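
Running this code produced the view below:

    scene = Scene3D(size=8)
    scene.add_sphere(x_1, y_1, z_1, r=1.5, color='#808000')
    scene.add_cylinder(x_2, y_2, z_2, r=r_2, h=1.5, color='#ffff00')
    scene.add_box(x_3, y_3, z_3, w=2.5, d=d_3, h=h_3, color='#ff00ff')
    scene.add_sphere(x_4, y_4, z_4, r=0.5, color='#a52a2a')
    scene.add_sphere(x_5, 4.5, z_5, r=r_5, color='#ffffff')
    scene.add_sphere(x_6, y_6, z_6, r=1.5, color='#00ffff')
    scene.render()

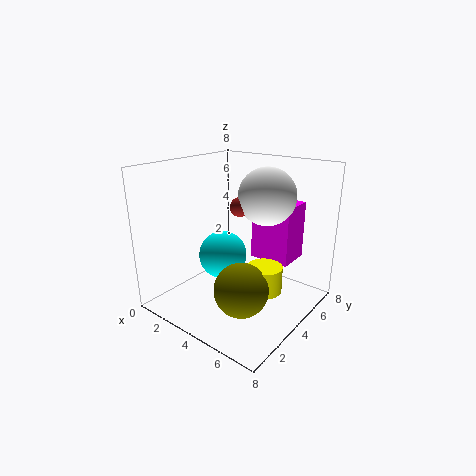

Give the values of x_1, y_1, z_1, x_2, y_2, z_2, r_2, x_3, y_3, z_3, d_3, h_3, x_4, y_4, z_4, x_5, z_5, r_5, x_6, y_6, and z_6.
x_1 = 5
y_1 = 3
z_1 = 1.5
x_2 = 5.5
y_2 = 4.5
z_2 = 1
r_2 = 1
x_3 = 3.5
y_3 = 6
z_3 = 2
d_3 = 2
h_3 = 3.5
x_4 = 4.5
y_4 = 3.5
z_4 = 6
x_5 = 5.5
z_5 = 6.5
r_5 = 1.5
x_6 = 2
y_6 = 5
z_6 = 2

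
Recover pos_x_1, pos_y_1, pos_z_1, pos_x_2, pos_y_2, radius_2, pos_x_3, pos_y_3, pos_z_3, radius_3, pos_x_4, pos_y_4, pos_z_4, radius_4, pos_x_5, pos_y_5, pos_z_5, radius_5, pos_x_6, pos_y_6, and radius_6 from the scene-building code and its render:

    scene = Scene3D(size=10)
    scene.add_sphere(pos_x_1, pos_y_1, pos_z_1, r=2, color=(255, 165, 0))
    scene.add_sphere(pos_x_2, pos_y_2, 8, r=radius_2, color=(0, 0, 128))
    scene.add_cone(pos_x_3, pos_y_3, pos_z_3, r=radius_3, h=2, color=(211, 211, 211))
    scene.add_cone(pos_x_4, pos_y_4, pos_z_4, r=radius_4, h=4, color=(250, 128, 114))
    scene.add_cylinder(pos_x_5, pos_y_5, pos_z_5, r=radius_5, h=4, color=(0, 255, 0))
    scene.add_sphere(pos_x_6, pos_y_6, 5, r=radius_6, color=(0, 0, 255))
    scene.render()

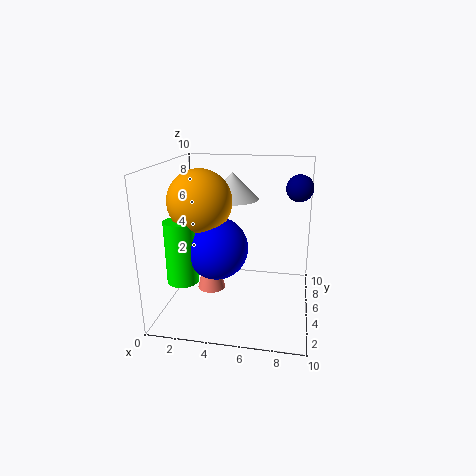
pos_x_1 = 3
pos_y_1 = 3
pos_z_1 = 8
pos_x_2 = 9
pos_y_2 = 8
radius_2 = 1
pos_x_3 = 4
pos_y_3 = 8
pos_z_3 = 7
radius_3 = 2
pos_x_4 = 3
pos_y_4 = 5
pos_z_4 = 1
radius_4 = 1
pos_x_5 = 2
pos_y_5 = 2
pos_z_5 = 3
radius_5 = 1
pos_x_6 = 4
pos_y_6 = 3
radius_6 = 2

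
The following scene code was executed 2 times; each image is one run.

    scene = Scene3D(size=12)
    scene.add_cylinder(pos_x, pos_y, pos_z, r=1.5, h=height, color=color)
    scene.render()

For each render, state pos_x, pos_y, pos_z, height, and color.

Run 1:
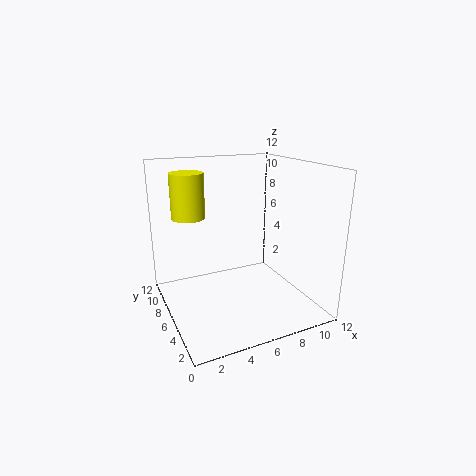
pos_x = 3
pos_y = 10
pos_z = 7
height = 4
color = 'yellow'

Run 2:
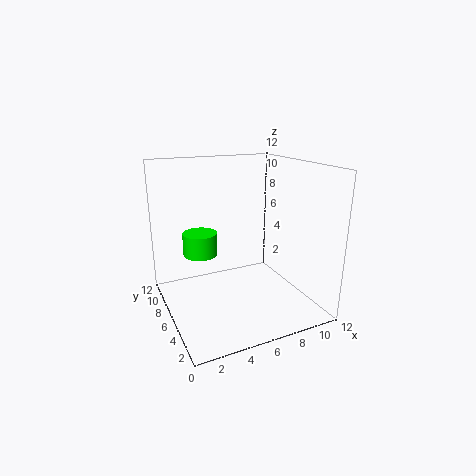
pos_x = 3.5
pos_y = 8.5
pos_z = 4
height = 2
color = 'lime'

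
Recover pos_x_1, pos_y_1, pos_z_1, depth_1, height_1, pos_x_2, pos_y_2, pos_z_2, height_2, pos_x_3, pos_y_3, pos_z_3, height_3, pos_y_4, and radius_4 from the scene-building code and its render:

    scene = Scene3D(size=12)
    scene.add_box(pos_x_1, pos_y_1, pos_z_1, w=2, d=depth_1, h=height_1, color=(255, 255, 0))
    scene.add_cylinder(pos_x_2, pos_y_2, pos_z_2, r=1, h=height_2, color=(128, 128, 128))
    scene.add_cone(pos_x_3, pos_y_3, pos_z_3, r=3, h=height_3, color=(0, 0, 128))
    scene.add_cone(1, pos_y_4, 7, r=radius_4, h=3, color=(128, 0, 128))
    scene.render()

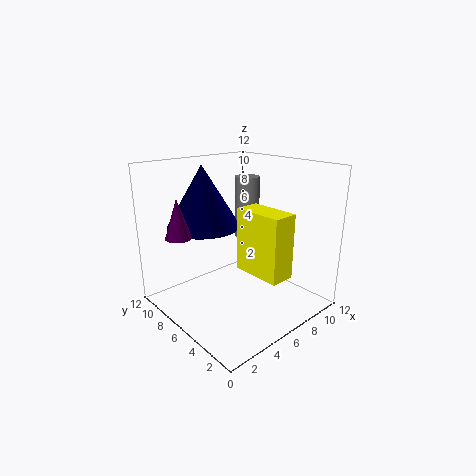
pos_x_1 = 5
pos_y_1 = 1
pos_z_1 = 4
depth_1 = 4
height_1 = 5
pos_x_2 = 7
pos_y_2 = 6
pos_z_2 = 6
height_2 = 5
pos_x_3 = 4
pos_y_3 = 8
pos_z_3 = 7
height_3 = 5
pos_y_4 = 7
radius_4 = 1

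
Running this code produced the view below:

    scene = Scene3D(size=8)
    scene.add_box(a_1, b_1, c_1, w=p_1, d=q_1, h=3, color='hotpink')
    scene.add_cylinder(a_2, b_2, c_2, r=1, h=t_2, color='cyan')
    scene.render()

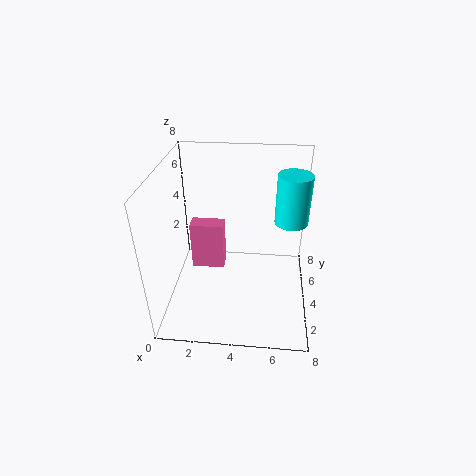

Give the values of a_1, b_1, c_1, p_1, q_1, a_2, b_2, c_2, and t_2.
a_1 = 1; b_1 = 5; c_1 = 1; p_1 = 2; q_1 = 1; a_2 = 7; b_2 = 6; c_2 = 4; t_2 = 3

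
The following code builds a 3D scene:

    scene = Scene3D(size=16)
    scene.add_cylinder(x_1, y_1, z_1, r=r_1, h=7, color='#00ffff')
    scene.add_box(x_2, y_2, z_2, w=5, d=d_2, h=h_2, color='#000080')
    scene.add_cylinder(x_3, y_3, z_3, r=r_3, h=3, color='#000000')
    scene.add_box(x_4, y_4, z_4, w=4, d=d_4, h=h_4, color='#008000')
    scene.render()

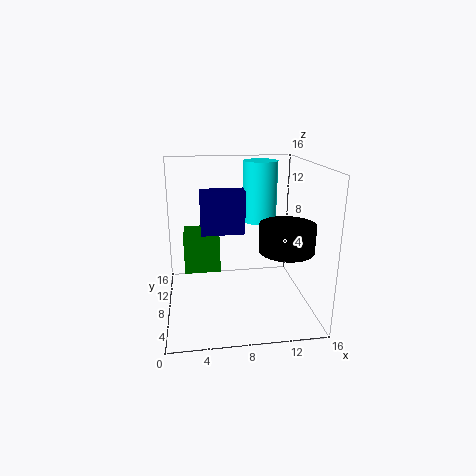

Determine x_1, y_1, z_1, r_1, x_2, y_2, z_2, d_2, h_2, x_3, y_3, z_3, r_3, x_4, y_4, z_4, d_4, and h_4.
x_1 = 11, y_1 = 11, z_1 = 9, r_1 = 2, x_2 = 4, y_2 = 9, z_2 = 8, d_2 = 2, h_2 = 5, x_3 = 13, y_3 = 6, z_3 = 7, r_3 = 3, x_4 = 2, y_4 = 8, z_4 = 4, d_4 = 5, h_4 = 4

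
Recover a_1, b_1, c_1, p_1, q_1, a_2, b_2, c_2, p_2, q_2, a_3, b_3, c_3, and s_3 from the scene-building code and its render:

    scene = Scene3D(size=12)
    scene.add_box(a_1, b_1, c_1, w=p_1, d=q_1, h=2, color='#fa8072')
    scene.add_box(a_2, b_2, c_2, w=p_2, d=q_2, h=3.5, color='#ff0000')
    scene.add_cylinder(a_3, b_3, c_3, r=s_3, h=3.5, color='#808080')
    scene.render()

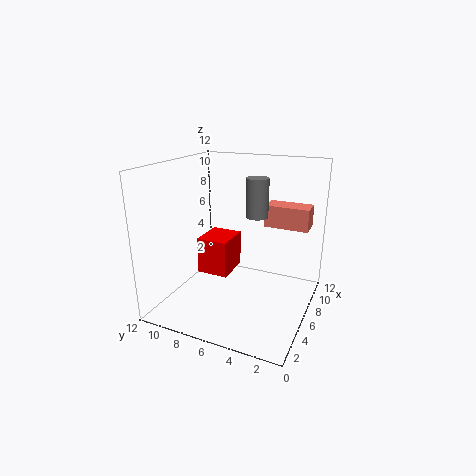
a_1 = 9.5, b_1 = 1, c_1 = 6, p_1 = 2, q_1 = 4, a_2 = 7.5, b_2 = 8, c_2 = 1, p_2 = 3.5, q_2 = 3, a_3 = 9, b_3 = 5.5, c_3 = 7, s_3 = 1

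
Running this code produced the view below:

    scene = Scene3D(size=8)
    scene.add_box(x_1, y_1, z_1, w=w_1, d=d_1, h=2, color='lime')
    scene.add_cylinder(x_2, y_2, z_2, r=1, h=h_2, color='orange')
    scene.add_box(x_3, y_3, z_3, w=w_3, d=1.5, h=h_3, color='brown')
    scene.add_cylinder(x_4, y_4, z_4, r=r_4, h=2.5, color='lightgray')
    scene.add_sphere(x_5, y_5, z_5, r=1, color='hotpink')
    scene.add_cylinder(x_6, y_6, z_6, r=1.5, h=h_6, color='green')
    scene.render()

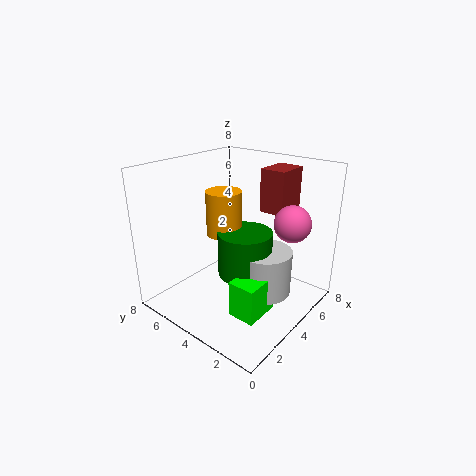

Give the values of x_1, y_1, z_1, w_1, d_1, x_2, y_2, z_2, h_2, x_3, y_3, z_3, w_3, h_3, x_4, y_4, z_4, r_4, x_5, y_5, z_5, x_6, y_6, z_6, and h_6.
x_1 = 2; y_1 = 1.5; z_1 = 0.5; w_1 = 2; d_1 = 1.5; x_2 = 4; y_2 = 5; z_2 = 4; h_2 = 2.5; x_3 = 6; y_3 = 2.5; z_3 = 5; w_3 = 2; h_3 = 2.5; x_4 = 4.5; y_4 = 2.5; z_4 = 1; r_4 = 1.5; x_5 = 5.5; y_5 = 1.5; z_5 = 5; x_6 = 4; y_6 = 3.5; z_6 = 2; h_6 = 2.5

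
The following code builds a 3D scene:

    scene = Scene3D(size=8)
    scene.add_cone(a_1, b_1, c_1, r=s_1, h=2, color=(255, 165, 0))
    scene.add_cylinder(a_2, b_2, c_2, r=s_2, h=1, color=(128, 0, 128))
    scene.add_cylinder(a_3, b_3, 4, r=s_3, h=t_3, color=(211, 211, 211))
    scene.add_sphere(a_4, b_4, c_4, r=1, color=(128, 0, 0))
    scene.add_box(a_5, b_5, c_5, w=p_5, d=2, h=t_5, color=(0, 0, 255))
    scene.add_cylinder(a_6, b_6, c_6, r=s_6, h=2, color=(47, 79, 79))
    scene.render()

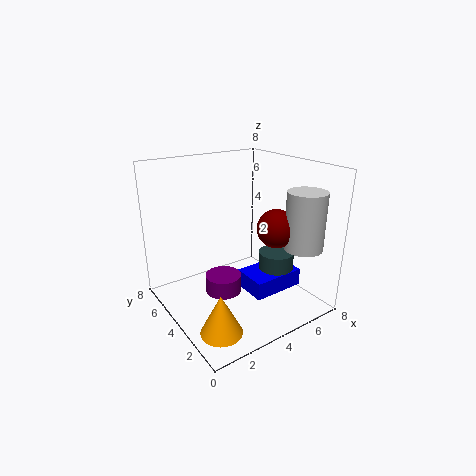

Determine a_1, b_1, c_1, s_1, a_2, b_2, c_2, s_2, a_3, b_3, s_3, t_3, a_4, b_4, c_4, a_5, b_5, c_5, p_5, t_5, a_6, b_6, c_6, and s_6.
a_1 = 1
b_1 = 1
c_1 = 1
s_1 = 1
a_2 = 3
b_2 = 4
c_2 = 1
s_2 = 1
a_3 = 6
b_3 = 1
s_3 = 1
t_3 = 3
a_4 = 5
b_4 = 2
c_4 = 5
a_5 = 4
b_5 = 2
c_5 = 1
p_5 = 3
t_5 = 1
a_6 = 6
b_6 = 3
c_6 = 1
s_6 = 1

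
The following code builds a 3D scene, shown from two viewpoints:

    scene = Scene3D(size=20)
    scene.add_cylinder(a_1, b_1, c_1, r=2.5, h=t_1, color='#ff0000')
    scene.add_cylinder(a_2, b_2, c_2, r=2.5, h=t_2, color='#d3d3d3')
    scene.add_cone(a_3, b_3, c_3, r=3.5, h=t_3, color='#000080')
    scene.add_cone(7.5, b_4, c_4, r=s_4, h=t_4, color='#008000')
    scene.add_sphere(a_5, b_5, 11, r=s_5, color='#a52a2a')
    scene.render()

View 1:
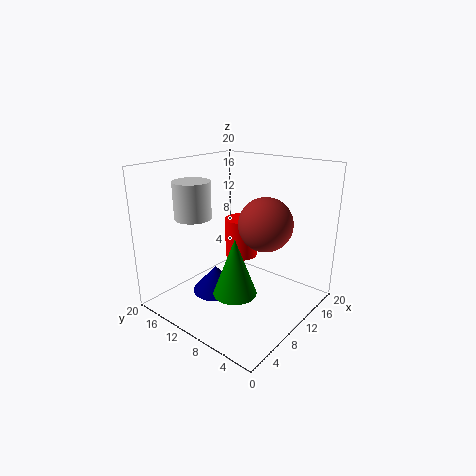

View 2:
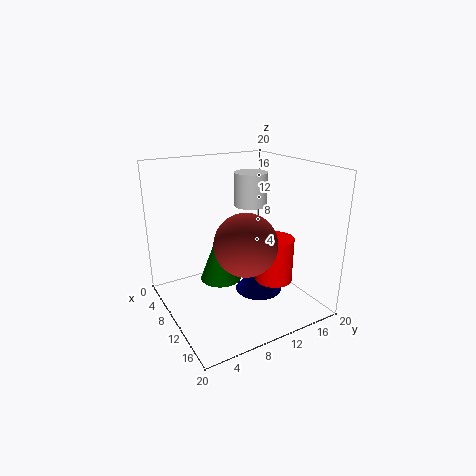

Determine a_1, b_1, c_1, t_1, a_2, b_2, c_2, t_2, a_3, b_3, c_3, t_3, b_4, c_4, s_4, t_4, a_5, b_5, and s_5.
a_1 = 14.5; b_1 = 13; c_1 = 5; t_1 = 6; a_2 = 6; b_2 = 14.5; c_2 = 13; t_2 = 5; a_3 = 9.5; b_3 = 14; c_3 = 0.5; t_3 = 4; b_4 = 8.5; c_4 = 3; s_4 = 3; t_4 = 8; a_5 = 14.5; b_5 = 8.5; s_5 = 4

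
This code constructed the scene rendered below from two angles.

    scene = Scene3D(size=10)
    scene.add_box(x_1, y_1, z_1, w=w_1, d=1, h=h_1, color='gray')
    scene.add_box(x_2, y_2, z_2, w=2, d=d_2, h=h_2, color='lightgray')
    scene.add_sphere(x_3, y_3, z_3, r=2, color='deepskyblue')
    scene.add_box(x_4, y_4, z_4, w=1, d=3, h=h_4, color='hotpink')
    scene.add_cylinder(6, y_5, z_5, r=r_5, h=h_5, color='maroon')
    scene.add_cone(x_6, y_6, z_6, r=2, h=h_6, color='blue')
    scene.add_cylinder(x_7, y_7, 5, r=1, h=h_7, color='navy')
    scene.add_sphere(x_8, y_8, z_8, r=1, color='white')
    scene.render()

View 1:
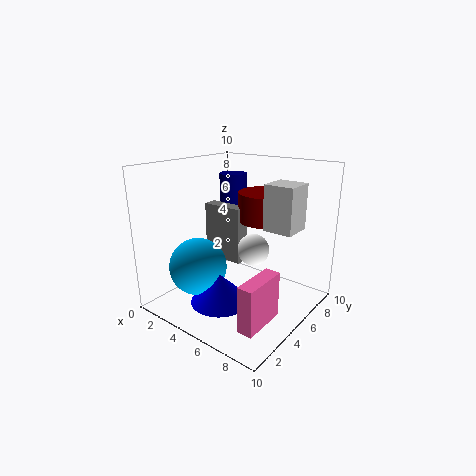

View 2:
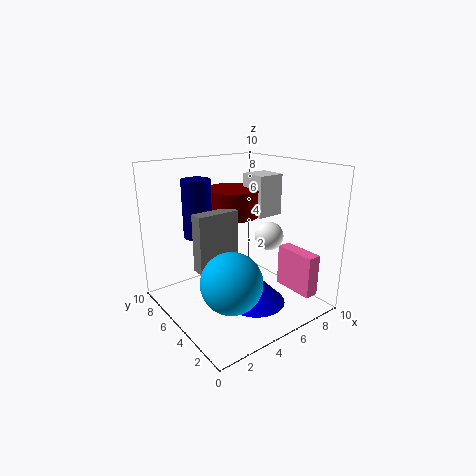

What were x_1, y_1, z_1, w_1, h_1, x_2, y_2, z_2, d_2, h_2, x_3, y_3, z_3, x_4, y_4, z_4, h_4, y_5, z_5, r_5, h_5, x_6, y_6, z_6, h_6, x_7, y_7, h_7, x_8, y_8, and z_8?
x_1 = 2; y_1 = 5; z_1 = 3; w_1 = 3; h_1 = 4; x_2 = 7; y_2 = 5; z_2 = 6; d_2 = 2; h_2 = 3; x_3 = 3; y_3 = 3; z_3 = 3; x_4 = 8; y_4 = 1; z_4 = 1; h_4 = 3; y_5 = 7; z_5 = 6; r_5 = 2; h_5 = 2; x_6 = 5; y_6 = 3; z_6 = 1; h_6 = 2; x_7 = 3; y_7 = 7; h_7 = 4; x_8 = 7; y_8 = 4; z_8 = 5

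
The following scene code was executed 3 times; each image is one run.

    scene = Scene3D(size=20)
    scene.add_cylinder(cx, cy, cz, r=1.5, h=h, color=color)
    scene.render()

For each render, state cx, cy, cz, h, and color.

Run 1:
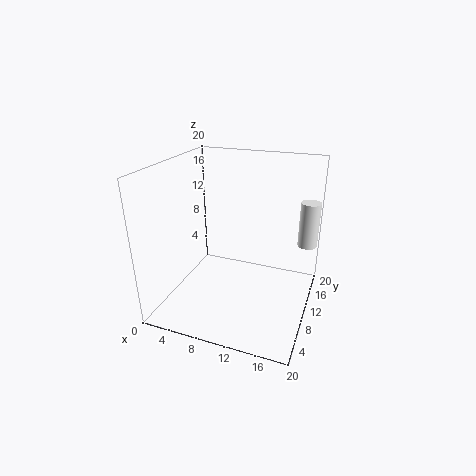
cx = 18.5
cy = 18
cz = 6.5
h = 7
color = 'white'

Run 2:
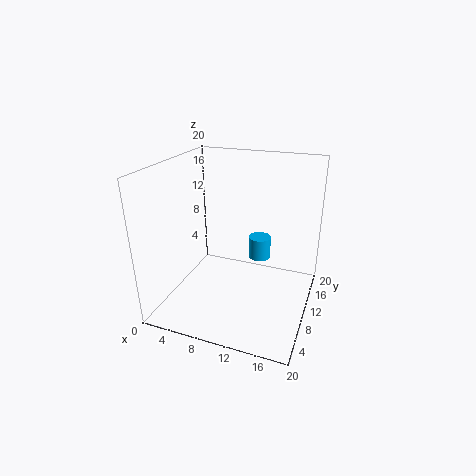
cx = 13
cy = 10.5
cz = 7.5
h = 3
color = 'deepskyblue'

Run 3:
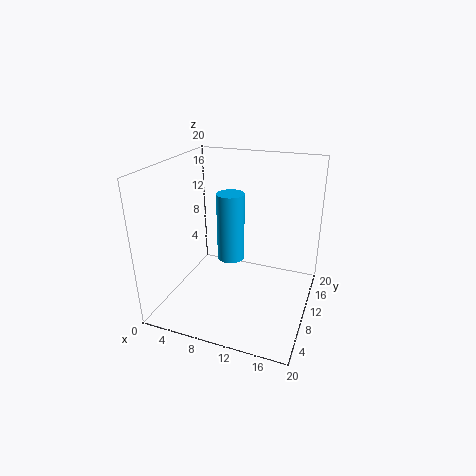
cx = 12
cy = 2.5
cz = 11.5
h = 7.5
color = 'deepskyblue'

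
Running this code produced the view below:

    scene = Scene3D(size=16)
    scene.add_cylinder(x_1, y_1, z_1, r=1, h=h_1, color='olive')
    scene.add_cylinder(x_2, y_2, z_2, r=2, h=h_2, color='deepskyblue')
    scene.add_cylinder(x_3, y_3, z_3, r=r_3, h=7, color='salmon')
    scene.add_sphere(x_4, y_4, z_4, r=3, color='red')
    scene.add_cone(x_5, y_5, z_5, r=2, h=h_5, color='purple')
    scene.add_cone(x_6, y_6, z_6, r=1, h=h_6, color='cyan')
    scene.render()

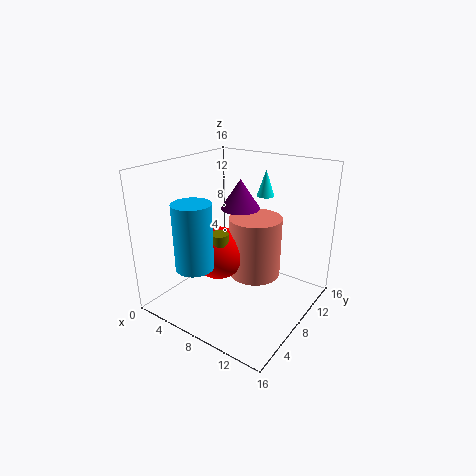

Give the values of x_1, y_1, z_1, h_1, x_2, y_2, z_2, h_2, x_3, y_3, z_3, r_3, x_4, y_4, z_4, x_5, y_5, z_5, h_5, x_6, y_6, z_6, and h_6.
x_1 = 7, y_1 = 6, z_1 = 6, h_1 = 3, x_2 = 6, y_2 = 3, z_2 = 6, h_2 = 7, x_3 = 9, y_3 = 10, z_3 = 3, r_3 = 3, x_4 = 6, y_4 = 7, z_4 = 6, x_5 = 9, y_5 = 7, z_5 = 12, h_5 = 3, x_6 = 9, y_6 = 12, z_6 = 12, h_6 = 3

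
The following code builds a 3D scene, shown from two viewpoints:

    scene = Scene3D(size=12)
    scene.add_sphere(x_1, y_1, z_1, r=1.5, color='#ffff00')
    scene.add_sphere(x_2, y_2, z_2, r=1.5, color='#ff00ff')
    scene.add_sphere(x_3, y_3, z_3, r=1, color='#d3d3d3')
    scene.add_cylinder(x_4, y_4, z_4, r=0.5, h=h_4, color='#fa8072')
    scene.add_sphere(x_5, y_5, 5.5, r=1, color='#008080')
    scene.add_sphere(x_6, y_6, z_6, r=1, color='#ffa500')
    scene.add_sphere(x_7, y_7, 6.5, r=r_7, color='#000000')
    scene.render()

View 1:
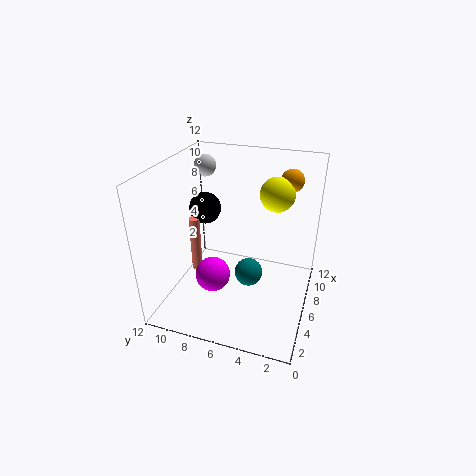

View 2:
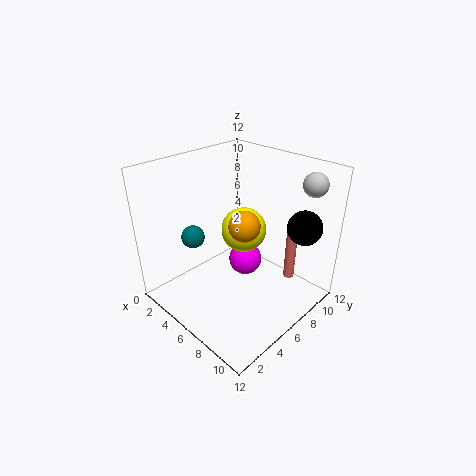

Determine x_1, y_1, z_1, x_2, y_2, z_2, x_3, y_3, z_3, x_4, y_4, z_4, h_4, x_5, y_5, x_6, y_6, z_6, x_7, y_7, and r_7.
x_1 = 9, y_1 = 3.5, z_1 = 9, x_2 = 5, y_2 = 8, z_2 = 2.5, x_3 = 10, y_3 = 10.5, z_3 = 10.5, x_4 = 8, y_4 = 11, z_4 = 0.5, h_4 = 5.5, x_5 = 2.5, y_5 = 4, x_6 = 10, y_6 = 2.5, z_6 = 10, x_7 = 9.5, y_7 = 10.5, r_7 = 1.5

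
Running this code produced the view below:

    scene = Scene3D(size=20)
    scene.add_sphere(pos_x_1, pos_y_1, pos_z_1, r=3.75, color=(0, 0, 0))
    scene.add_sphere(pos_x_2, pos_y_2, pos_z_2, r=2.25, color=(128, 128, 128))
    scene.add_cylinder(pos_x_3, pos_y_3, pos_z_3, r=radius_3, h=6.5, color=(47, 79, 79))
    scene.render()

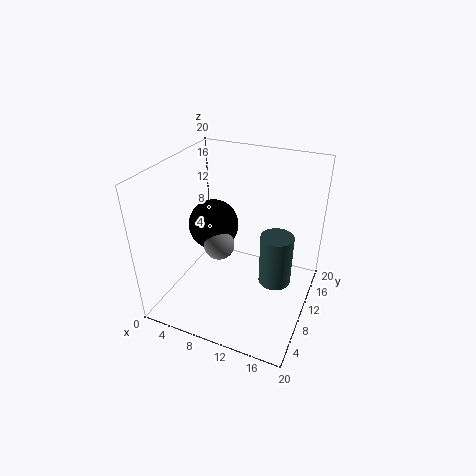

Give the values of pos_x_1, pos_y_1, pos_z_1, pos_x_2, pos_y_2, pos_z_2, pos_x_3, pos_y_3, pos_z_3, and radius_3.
pos_x_1 = 4.75, pos_y_1 = 12.75, pos_z_1 = 9.5, pos_x_2 = 6.75, pos_y_2 = 10.5, pos_z_2 = 7.75, pos_x_3 = 16.5, pos_y_3 = 6.75, pos_z_3 = 7.25, radius_3 = 2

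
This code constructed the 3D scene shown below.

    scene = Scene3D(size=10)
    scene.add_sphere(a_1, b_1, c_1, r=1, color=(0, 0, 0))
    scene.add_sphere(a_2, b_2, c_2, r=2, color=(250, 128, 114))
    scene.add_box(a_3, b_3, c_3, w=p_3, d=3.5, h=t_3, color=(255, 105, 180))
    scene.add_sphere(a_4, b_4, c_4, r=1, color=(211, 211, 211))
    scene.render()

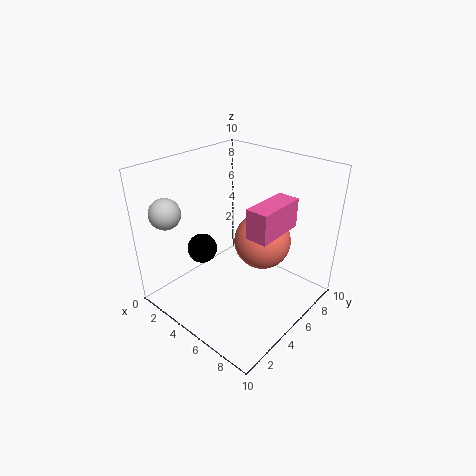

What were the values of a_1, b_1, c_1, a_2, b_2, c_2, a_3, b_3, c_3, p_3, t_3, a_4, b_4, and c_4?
a_1 = 3.5
b_1 = 3
c_1 = 4.5
a_2 = 6
b_2 = 6.5
c_2 = 4.5
a_3 = 6.5
b_3 = 4
c_3 = 6
p_3 = 1.5
t_3 = 2
a_4 = 2.5
b_4 = 1
c_4 = 7.5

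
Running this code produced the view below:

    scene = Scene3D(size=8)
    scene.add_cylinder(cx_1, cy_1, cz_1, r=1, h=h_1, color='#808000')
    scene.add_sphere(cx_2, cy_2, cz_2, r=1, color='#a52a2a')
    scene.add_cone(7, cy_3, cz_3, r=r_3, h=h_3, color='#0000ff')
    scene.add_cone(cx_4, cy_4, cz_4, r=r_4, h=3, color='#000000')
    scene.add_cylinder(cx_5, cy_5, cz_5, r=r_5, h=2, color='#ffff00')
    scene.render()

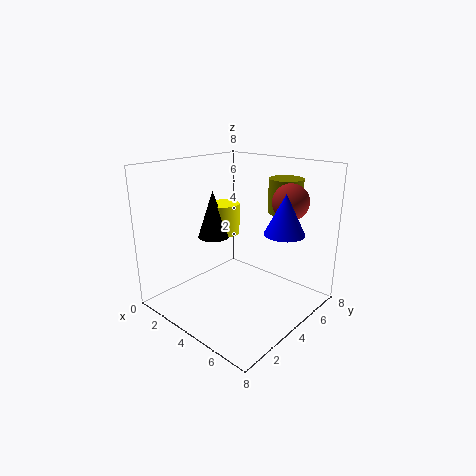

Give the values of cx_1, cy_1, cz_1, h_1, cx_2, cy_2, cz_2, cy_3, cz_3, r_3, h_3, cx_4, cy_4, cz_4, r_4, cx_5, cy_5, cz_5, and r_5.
cx_1 = 5; cy_1 = 7; cz_1 = 5; h_1 = 2; cx_2 = 6; cy_2 = 6; cz_2 = 6; cy_3 = 4; cz_3 = 5; r_3 = 1; h_3 = 2; cx_4 = 1; cy_4 = 5; cz_4 = 3; r_4 = 1; cx_5 = 1; cy_5 = 6; cz_5 = 3; r_5 = 1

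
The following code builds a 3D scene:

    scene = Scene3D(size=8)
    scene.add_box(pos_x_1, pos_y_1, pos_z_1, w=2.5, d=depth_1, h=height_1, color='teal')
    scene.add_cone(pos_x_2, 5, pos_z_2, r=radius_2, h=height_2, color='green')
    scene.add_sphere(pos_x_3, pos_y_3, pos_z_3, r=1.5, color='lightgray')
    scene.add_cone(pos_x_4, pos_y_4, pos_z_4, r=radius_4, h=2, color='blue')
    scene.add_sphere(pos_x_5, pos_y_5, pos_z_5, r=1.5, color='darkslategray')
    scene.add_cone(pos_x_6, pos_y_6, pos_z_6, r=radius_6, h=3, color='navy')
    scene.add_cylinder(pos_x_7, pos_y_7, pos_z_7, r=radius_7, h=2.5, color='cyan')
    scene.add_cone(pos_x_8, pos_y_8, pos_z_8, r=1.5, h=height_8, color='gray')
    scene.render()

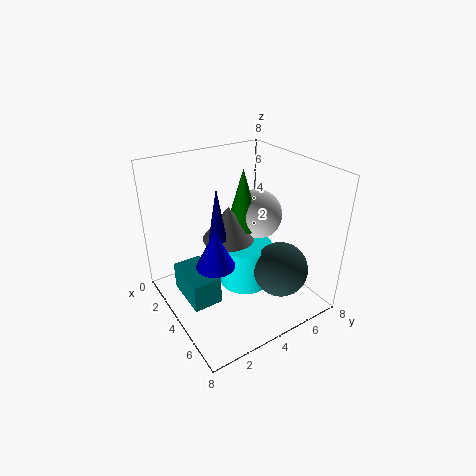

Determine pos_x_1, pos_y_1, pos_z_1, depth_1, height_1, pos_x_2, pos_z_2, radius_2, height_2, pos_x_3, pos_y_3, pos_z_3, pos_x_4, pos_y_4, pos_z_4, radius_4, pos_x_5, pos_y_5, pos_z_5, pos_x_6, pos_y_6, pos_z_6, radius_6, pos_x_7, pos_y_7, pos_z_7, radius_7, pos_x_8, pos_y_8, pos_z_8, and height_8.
pos_x_1 = 3; pos_y_1 = 0.5; pos_z_1 = 1.5; depth_1 = 1.5; height_1 = 1.5; pos_x_2 = 3; pos_z_2 = 4; radius_2 = 1; height_2 = 3.5; pos_x_3 = 3; pos_y_3 = 6; pos_z_3 = 4.5; pos_x_4 = 5; pos_y_4 = 2; pos_z_4 = 3.5; radius_4 = 1; pos_x_5 = 6; pos_y_5 = 5.5; pos_z_5 = 2.5; pos_x_6 = 3.5; pos_y_6 = 3; pos_z_6 = 4; radius_6 = 0.5; pos_x_7 = 4; pos_y_7 = 4.5; pos_z_7 = 1; radius_7 = 1.5; pos_x_8 = 3; pos_y_8 = 4; pos_z_8 = 3.5; height_8 = 2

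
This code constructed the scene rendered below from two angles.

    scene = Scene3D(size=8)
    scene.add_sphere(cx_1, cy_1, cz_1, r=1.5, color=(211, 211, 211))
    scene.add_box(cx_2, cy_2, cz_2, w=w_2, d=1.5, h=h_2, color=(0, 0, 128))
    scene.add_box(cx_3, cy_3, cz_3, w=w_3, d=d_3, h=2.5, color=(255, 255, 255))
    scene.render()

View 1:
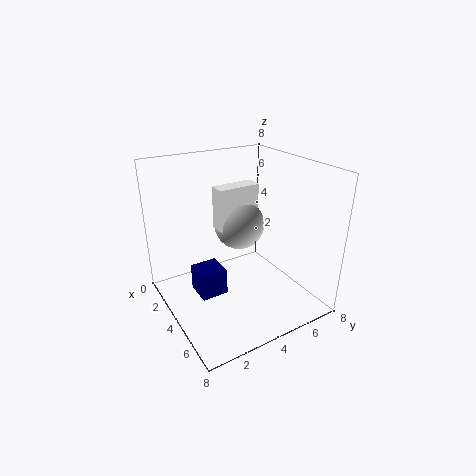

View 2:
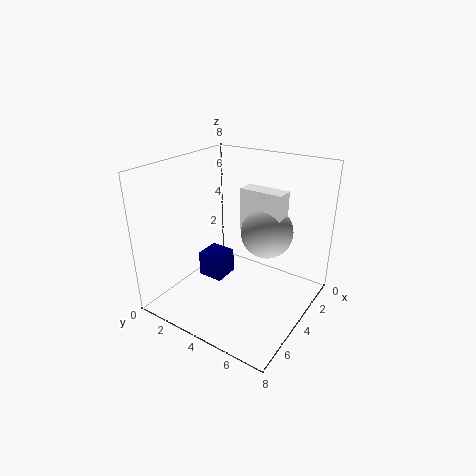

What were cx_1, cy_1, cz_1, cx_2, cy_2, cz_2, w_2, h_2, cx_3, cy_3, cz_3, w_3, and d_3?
cx_1 = 2.5
cy_1 = 5
cz_1 = 4
cx_2 = 3
cy_2 = 1.5
cz_2 = 1
w_2 = 1.5
h_2 = 1.5
cx_3 = 2
cy_3 = 3.5
cz_3 = 4
w_3 = 1
d_3 = 2.5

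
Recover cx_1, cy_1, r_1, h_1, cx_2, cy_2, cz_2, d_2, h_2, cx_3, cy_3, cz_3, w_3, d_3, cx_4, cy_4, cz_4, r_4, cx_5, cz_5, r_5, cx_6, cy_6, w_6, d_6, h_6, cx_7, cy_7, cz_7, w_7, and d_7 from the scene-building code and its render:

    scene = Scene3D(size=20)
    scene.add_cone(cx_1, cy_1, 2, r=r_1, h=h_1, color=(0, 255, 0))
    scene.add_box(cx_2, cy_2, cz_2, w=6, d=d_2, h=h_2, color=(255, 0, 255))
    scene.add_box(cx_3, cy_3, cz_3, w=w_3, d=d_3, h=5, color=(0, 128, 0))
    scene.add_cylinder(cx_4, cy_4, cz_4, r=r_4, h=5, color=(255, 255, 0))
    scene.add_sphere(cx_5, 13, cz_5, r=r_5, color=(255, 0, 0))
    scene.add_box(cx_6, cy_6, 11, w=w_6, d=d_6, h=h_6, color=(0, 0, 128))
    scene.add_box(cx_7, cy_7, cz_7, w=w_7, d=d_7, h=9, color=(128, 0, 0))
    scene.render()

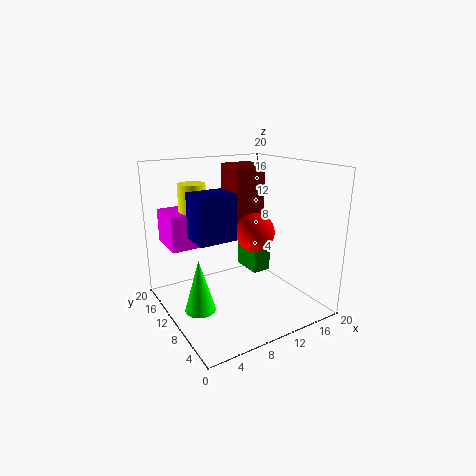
cx_1 = 3
cy_1 = 8
r_1 = 2
h_1 = 7
cx_2 = 2
cy_2 = 14
cz_2 = 8
d_2 = 6
h_2 = 5
cx_3 = 15
cy_3 = 13
cz_3 = 2
w_3 = 3
d_3 = 5
cx_4 = 6
cy_4 = 16
cz_4 = 12
r_4 = 2
cx_5 = 15
cz_5 = 9
r_5 = 3
cx_6 = 3
cy_6 = 7
w_6 = 5
d_6 = 4
h_6 = 6
cx_7 = 13
cy_7 = 15
cz_7 = 10
w_7 = 5
d_7 = 5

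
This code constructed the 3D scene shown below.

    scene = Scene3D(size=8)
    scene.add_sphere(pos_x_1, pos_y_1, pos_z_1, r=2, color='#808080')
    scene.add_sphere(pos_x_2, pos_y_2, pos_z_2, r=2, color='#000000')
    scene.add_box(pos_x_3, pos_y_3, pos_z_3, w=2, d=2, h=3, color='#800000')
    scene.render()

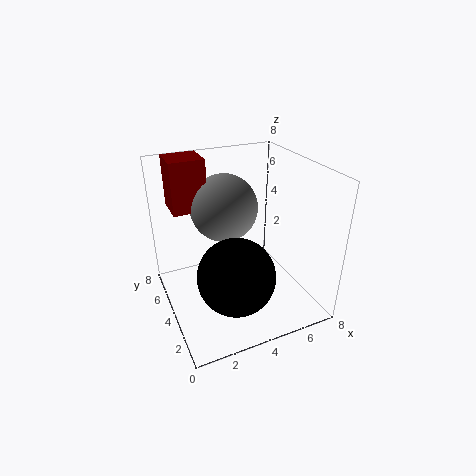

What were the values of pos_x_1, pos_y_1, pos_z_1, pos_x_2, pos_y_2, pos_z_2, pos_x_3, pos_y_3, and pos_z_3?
pos_x_1 = 4; pos_y_1 = 6; pos_z_1 = 5; pos_x_2 = 3; pos_y_2 = 2; pos_z_2 = 3; pos_x_3 = 1; pos_y_3 = 6; pos_z_3 = 5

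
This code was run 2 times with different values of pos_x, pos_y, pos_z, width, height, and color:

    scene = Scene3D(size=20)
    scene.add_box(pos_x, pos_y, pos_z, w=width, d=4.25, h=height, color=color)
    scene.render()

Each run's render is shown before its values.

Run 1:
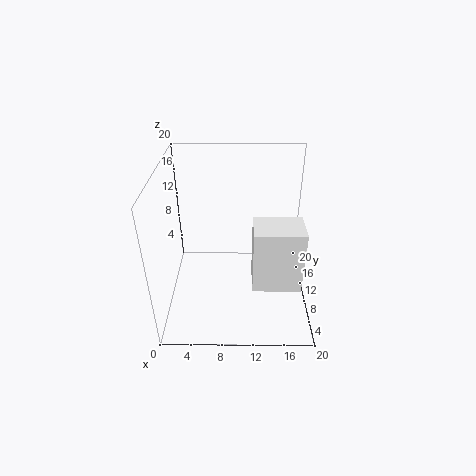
pos_x = 11.75; pos_y = 1.25; pos_z = 8.25; width = 5.75; height = 7.75; color = 'white'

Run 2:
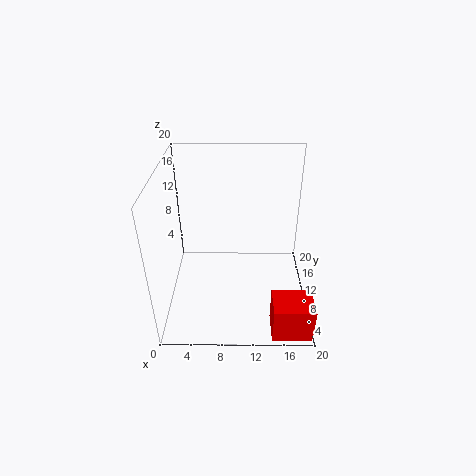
pos_x = 14.5; pos_y = 0.5; pos_z = 0.25; width = 5.25; height = 5; color = 'red'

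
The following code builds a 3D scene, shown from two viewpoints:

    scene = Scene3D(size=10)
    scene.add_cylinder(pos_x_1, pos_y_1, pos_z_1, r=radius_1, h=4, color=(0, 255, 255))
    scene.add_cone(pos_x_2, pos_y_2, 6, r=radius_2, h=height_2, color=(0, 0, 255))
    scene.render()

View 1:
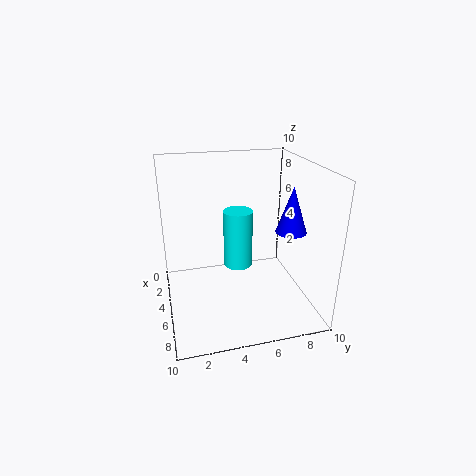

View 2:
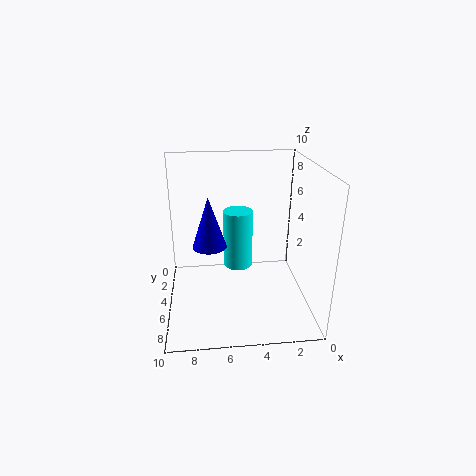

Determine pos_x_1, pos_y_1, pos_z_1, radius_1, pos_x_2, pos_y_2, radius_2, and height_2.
pos_x_1 = 5; pos_y_1 = 5; pos_z_1 = 3; radius_1 = 1; pos_x_2 = 7; pos_y_2 = 8; radius_2 = 1; height_2 = 3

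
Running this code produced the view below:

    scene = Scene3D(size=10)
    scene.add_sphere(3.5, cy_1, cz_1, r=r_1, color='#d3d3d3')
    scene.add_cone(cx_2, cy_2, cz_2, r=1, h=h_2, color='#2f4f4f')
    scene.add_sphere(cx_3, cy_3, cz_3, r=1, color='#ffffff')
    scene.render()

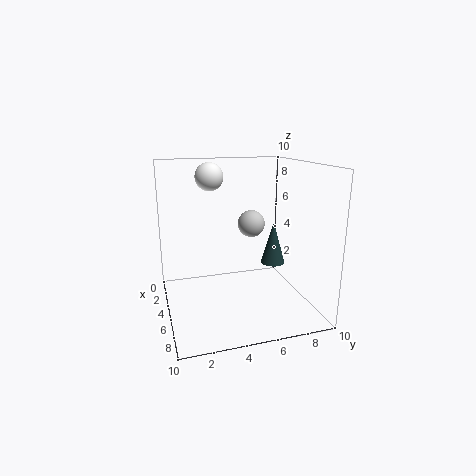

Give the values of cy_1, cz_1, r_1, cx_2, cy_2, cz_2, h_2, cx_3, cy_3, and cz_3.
cy_1 = 6.5
cz_1 = 5.5
r_1 = 1
cx_2 = 2
cy_2 = 9
cz_2 = 1.5
h_2 = 3.5
cx_3 = 3
cy_3 = 3.5
cz_3 = 9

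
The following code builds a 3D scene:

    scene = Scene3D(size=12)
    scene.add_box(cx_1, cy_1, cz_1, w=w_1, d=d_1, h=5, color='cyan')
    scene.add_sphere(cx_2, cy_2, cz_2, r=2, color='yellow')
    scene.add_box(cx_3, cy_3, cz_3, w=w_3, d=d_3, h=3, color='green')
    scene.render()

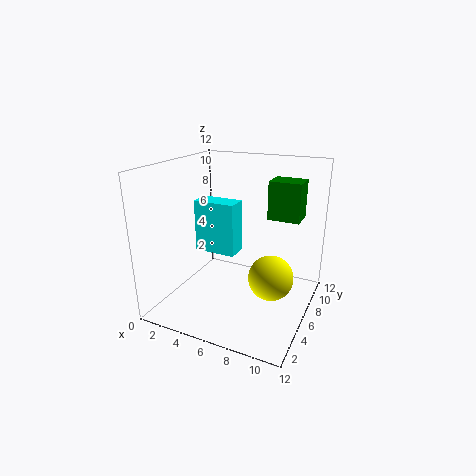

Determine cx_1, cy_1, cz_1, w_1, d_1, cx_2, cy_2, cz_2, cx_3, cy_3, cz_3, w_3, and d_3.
cx_1 = 0.5
cy_1 = 8
cz_1 = 3
w_1 = 4
d_1 = 2
cx_2 = 8.5
cy_2 = 7.5
cz_2 = 2
cx_3 = 8.5
cy_3 = 6
cz_3 = 8
w_3 = 2.5
d_3 = 2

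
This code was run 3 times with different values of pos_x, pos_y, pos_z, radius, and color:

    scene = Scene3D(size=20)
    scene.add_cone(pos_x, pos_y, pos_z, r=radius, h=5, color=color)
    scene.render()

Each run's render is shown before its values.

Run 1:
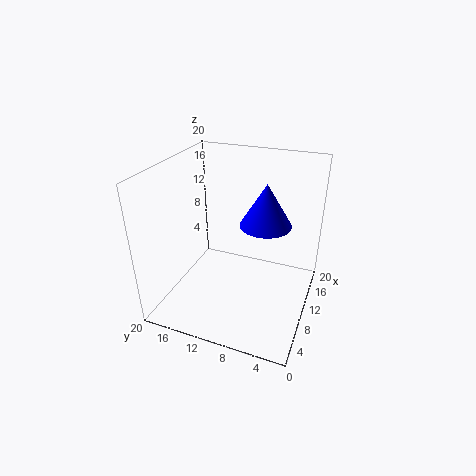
pos_x = 6
pos_y = 5
pos_z = 15
radius = 3
color = 'blue'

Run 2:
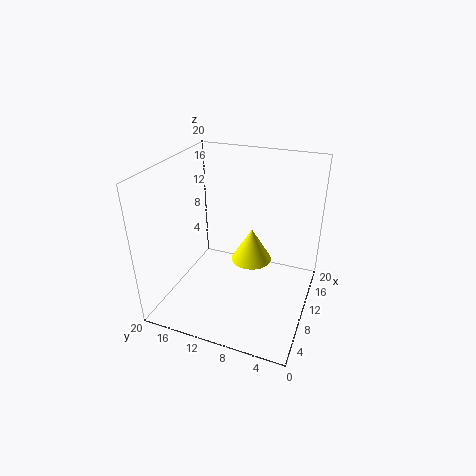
pos_x = 13
pos_y = 9
pos_z = 5
radius = 3
color = 'yellow'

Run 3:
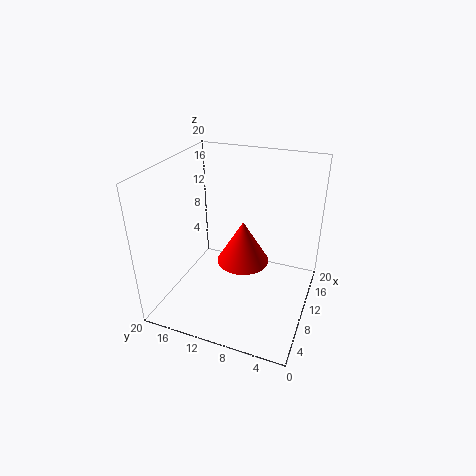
pos_x = 4
pos_y = 7
pos_z = 11
radius = 3
color = 'red'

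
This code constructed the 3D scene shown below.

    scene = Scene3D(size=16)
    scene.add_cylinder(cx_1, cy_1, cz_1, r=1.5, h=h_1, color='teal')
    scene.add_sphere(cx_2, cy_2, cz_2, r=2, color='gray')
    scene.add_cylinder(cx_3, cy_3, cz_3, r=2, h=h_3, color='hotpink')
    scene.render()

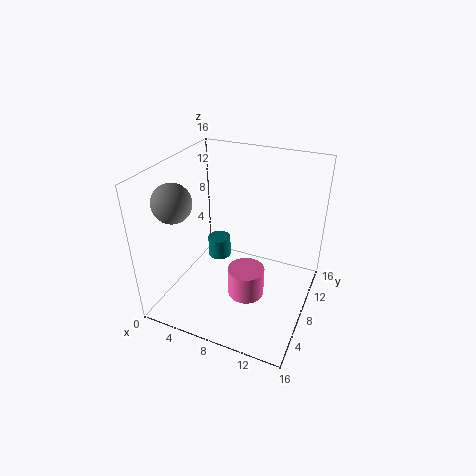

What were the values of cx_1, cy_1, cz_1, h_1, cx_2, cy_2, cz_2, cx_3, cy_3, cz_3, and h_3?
cx_1 = 3
cy_1 = 13
cz_1 = 1.25
h_1 = 2.75
cx_2 = 3
cy_2 = 3.5
cz_2 = 13.25
cx_3 = 9.75
cy_3 = 6.25
cz_3 = 2.25
h_3 = 3.25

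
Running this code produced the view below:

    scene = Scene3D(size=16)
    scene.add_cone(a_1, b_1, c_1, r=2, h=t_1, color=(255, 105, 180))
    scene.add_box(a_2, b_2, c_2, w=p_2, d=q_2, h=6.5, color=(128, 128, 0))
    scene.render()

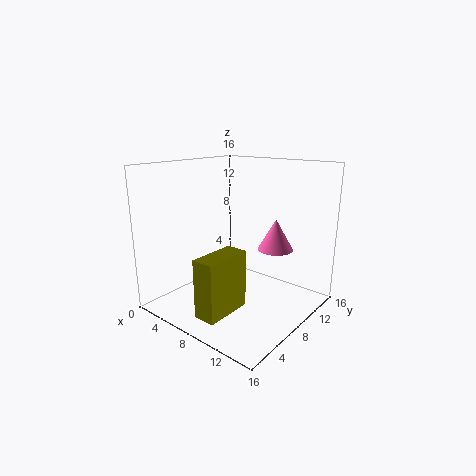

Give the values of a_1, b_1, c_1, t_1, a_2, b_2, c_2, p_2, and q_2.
a_1 = 11; b_1 = 11; c_1 = 6.5; t_1 = 3.5; a_2 = 7; b_2 = 2; c_2 = 0.5; p_2 = 2.5; q_2 = 5.5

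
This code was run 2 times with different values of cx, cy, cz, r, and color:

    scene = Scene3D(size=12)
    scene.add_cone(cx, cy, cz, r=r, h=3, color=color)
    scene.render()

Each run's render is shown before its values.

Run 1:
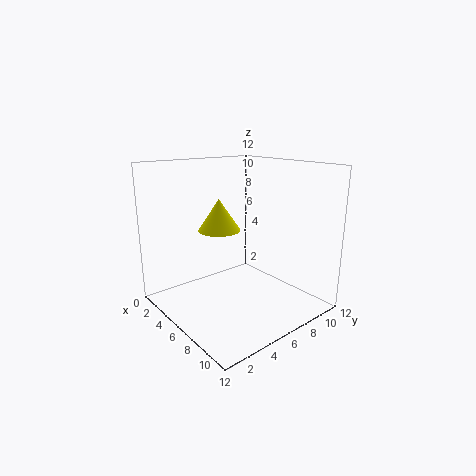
cx = 2; cy = 7; cz = 5.5; r = 2; color = 'yellow'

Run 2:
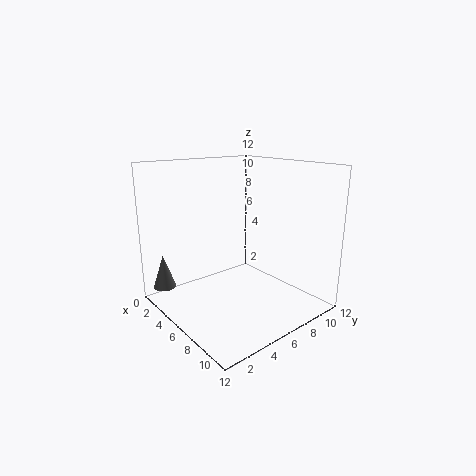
cx = 1; cy = 1.5; cz = 1; r = 1; color = 'gray'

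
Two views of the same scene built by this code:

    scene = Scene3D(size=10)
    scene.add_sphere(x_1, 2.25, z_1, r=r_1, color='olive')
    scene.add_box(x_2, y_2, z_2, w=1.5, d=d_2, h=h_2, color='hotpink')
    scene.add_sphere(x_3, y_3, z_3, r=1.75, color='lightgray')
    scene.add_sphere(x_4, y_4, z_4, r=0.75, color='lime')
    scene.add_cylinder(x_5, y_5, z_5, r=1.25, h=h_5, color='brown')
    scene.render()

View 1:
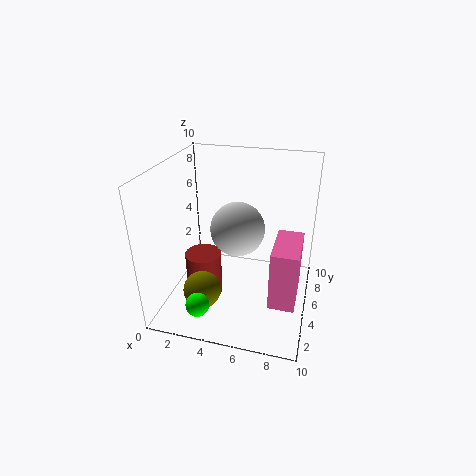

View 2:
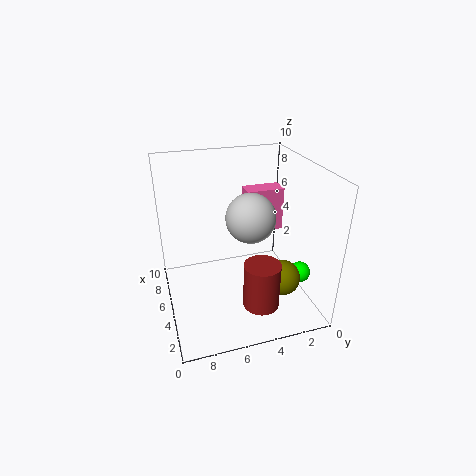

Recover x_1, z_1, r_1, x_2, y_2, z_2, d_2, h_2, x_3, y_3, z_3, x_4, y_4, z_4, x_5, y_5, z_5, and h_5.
x_1 = 3.25; z_1 = 2.25; r_1 = 1.25; x_2 = 8; y_2 = 0.25; z_2 = 3.5; d_2 = 3; h_2 = 3.5; x_3 = 5.25; y_3 = 4; z_3 = 6.25; x_4 = 3.5; y_4 = 0.75; z_4 = 2.25; x_5 = 2.75; y_5 = 4; z_5 = 0.75; h_5 = 3.25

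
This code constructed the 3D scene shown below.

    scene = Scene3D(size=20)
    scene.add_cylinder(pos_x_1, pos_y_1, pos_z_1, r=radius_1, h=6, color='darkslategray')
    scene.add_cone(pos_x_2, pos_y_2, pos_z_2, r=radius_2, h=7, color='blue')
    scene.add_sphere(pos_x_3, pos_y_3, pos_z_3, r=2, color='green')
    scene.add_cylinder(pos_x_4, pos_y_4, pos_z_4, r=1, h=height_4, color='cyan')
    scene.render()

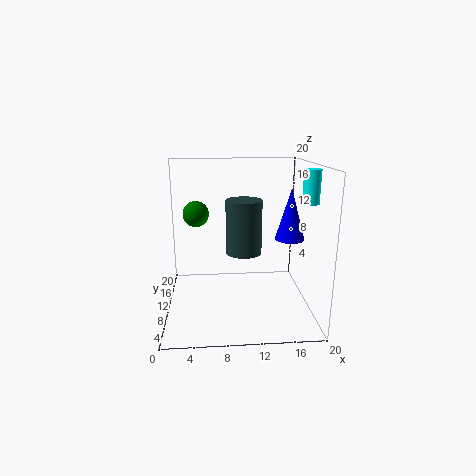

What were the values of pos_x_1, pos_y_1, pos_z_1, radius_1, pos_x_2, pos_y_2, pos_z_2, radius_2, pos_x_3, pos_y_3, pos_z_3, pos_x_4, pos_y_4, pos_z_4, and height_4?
pos_x_1 = 10
pos_y_1 = 2
pos_z_1 = 11
radius_1 = 2
pos_x_2 = 17
pos_y_2 = 9
pos_z_2 = 10
radius_2 = 2
pos_x_3 = 4
pos_y_3 = 16
pos_z_3 = 12
pos_x_4 = 18
pos_y_4 = 4
pos_z_4 = 16
height_4 = 4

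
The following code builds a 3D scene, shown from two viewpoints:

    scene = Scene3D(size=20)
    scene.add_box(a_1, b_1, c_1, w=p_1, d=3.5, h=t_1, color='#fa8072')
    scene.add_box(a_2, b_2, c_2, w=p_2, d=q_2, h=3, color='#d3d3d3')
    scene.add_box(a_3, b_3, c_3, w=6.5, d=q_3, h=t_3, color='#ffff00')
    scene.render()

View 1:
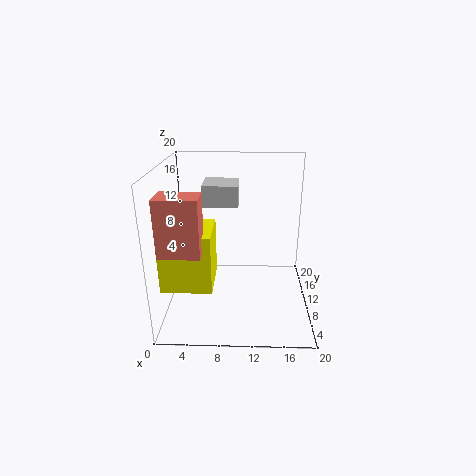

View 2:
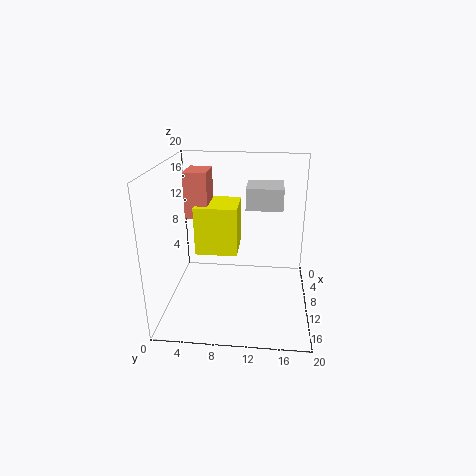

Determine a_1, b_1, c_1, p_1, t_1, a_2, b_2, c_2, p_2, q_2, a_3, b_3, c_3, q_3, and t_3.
a_1 = 1; b_1 = 1.5; c_1 = 11; p_1 = 5; t_1 = 7; a_2 = 5; b_2 = 11; c_2 = 14; p_2 = 5; q_2 = 5; a_3 = 0.5; b_3 = 3; c_3 = 5.5; q_3 = 6.5; t_3 = 7.5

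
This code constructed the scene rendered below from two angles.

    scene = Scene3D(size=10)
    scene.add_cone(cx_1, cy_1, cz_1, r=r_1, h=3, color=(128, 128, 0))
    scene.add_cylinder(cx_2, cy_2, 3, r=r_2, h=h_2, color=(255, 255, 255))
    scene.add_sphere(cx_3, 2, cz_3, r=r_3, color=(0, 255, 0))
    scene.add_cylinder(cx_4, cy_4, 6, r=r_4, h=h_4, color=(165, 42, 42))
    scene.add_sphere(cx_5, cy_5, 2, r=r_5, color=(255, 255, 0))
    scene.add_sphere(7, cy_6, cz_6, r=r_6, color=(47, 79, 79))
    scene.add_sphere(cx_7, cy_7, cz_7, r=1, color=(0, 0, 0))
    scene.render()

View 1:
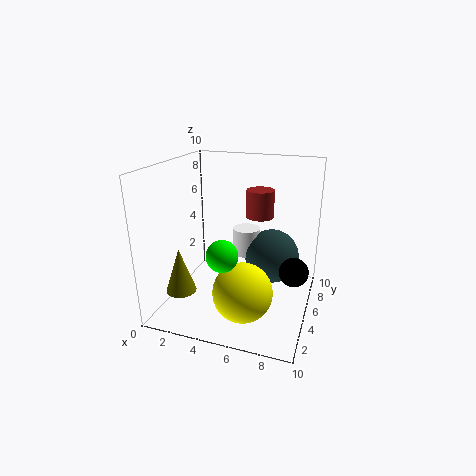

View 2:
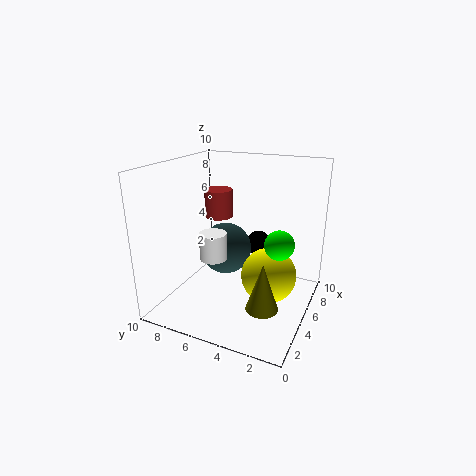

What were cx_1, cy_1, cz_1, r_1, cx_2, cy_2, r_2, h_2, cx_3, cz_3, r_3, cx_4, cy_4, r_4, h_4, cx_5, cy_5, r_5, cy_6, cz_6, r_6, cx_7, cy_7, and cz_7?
cx_1 = 2
cy_1 = 2
cz_1 = 2
r_1 = 1
cx_2 = 5
cy_2 = 7
r_2 = 1
h_2 = 2
cx_3 = 5
cz_3 = 5
r_3 = 1
cx_4 = 6
cy_4 = 7
r_4 = 1
h_4 = 2
cx_5 = 6
cy_5 = 3
r_5 = 2
cy_6 = 7
cz_6 = 3
r_6 = 2
cx_7 = 9
cy_7 = 5
cz_7 = 3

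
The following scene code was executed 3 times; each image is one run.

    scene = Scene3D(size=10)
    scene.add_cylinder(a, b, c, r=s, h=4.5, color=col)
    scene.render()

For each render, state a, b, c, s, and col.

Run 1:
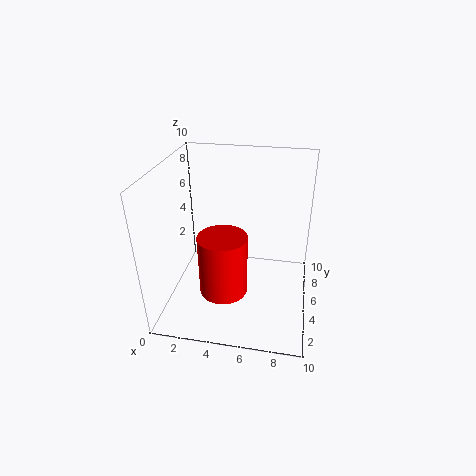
a = 4; b = 4.5; c = 0.75; s = 1.75; col = 'red'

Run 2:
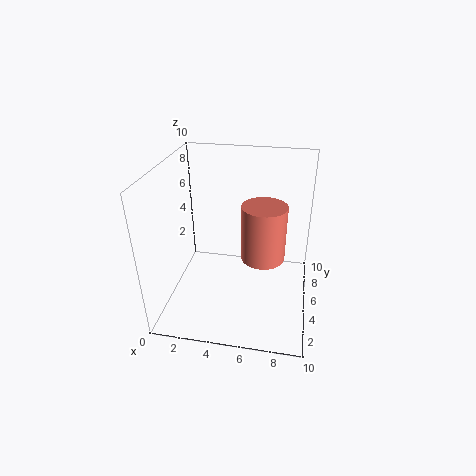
a = 6.5; b = 7.75; c = 1.75; s = 1.75; col = 'salmon'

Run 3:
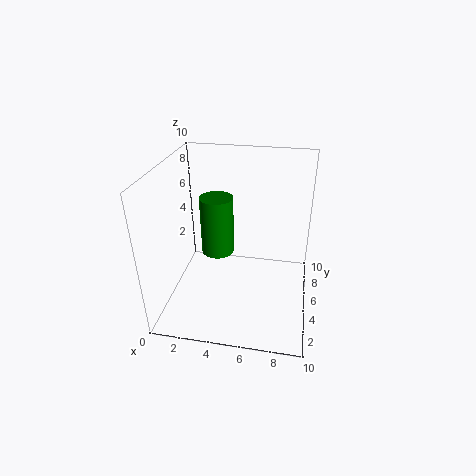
a = 3; b = 7; c = 2.5; s = 1.25; col = 'green'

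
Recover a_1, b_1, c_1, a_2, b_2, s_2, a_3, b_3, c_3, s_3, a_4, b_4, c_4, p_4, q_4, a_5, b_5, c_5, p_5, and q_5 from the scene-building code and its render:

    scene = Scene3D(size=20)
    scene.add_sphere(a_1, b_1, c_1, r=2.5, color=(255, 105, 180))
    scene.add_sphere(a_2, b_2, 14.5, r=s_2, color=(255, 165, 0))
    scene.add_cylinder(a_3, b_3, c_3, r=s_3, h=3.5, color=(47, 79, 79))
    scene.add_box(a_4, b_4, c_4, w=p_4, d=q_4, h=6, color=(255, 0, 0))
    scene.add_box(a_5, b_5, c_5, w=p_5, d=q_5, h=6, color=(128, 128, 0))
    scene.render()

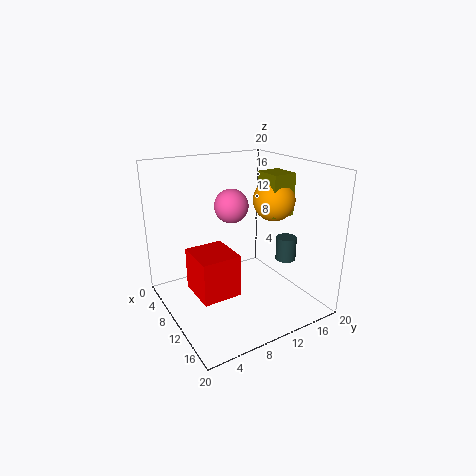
a_1 = 6.5, b_1 = 11, c_1 = 13.5, a_2 = 10, b_2 = 16, s_2 = 3, a_3 = 11.5, b_3 = 17.5, c_3 = 5.5, s_3 = 1.5, a_4 = 6.5, b_4 = 3.5, c_4 = 2.5, p_4 = 6, q_4 = 5.5, a_5 = 8, b_5 = 14.5, c_5 = 12.5, p_5 = 4, q_5 = 3.5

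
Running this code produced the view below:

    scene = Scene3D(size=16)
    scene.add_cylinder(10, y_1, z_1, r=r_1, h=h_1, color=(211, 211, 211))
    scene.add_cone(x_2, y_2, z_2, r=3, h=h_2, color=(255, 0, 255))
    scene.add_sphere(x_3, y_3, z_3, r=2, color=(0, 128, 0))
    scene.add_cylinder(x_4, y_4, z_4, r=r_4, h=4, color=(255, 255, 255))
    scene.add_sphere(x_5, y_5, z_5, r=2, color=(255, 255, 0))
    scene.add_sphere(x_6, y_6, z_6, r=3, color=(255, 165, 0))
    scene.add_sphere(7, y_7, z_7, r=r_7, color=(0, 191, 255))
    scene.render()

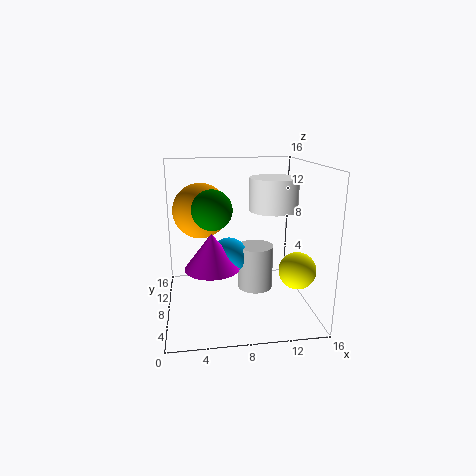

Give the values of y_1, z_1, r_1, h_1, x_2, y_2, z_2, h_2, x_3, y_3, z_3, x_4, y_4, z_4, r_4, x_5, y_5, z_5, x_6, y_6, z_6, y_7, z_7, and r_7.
y_1 = 8
z_1 = 2
r_1 = 2
h_1 = 5
x_2 = 5
y_2 = 7
z_2 = 5
h_2 = 4
x_3 = 5
y_3 = 5
z_3 = 12
x_4 = 13
y_4 = 12
z_4 = 10
r_4 = 3
x_5 = 14
y_5 = 5
z_5 = 5
x_6 = 4
y_6 = 9
z_6 = 11
y_7 = 8
z_7 = 6
r_7 = 2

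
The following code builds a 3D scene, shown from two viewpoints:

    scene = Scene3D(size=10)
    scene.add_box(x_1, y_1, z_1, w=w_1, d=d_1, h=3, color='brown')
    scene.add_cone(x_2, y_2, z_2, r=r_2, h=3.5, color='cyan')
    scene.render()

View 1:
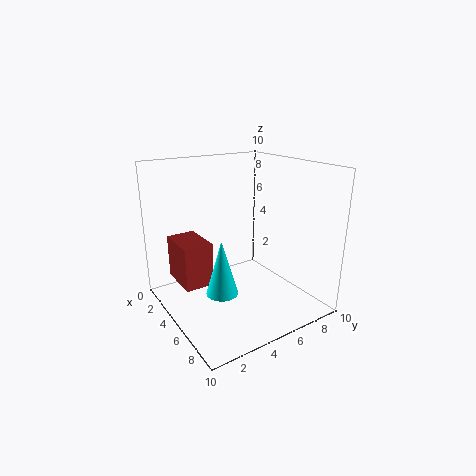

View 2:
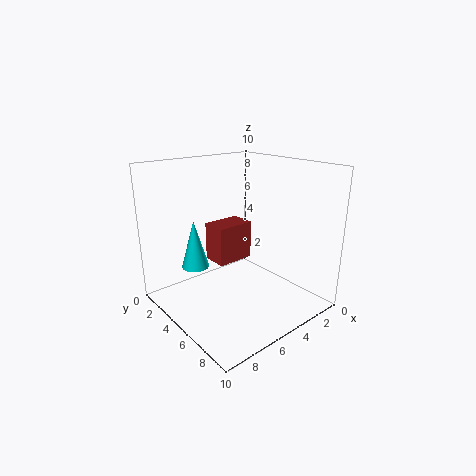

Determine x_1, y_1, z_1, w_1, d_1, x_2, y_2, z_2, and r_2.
x_1 = 2
y_1 = 1
z_1 = 2
w_1 = 3
d_1 = 2
x_2 = 7
y_2 = 2.5
z_2 = 2.5
r_2 = 1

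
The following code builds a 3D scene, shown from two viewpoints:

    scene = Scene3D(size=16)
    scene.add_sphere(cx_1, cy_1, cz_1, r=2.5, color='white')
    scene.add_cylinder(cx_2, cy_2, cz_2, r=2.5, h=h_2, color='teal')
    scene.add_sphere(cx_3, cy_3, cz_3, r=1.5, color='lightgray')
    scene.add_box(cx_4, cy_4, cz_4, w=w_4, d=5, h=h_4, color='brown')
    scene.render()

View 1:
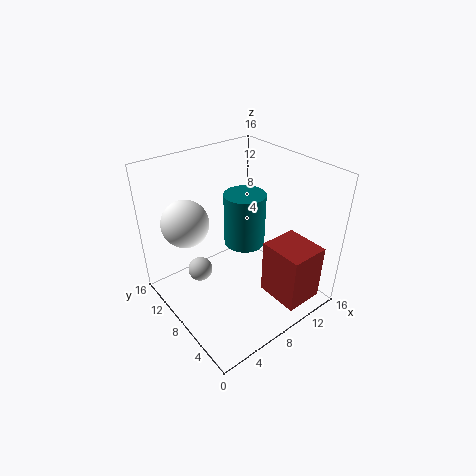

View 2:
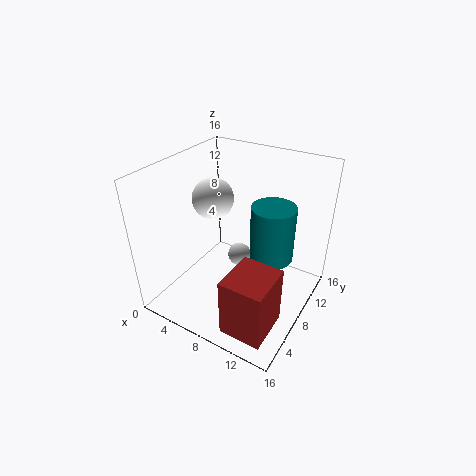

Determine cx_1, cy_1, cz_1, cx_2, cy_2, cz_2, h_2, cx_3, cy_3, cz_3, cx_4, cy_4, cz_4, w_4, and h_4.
cx_1 = 3; cy_1 = 10.5; cz_1 = 10.5; cx_2 = 11; cy_2 = 10.5; cz_2 = 5; h_2 = 6.5; cx_3 = 5.5; cy_3 = 12.5; cz_3 = 2; cx_4 = 10; cy_4 = 1; cz_4 = 1; w_4 = 4.5; h_4 = 6.5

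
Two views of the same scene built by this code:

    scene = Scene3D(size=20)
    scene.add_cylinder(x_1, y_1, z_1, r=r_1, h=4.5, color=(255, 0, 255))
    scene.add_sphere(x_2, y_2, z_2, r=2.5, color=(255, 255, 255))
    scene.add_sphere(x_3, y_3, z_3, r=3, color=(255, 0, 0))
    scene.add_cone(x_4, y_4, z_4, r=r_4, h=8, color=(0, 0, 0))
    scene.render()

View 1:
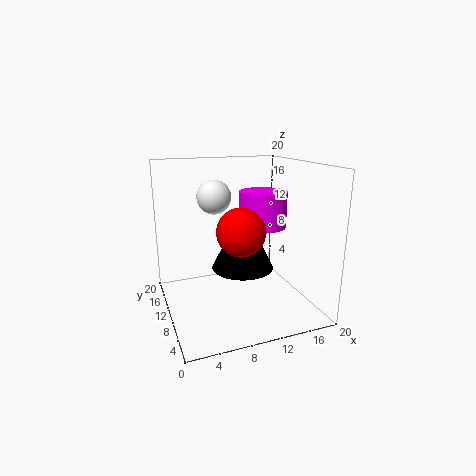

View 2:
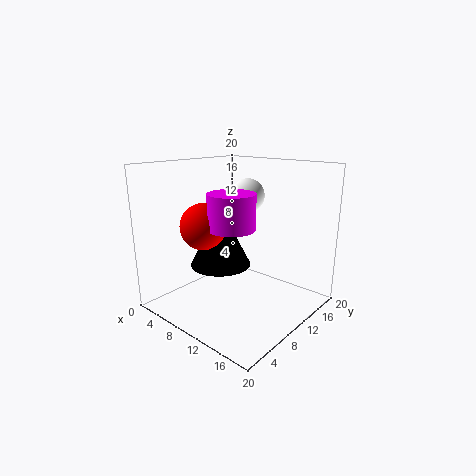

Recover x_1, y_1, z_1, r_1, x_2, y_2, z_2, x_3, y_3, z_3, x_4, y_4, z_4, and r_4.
x_1 = 12; y_1 = 6.5; z_1 = 12.5; r_1 = 3; x_2 = 8; y_2 = 14.5; z_2 = 15; x_3 = 8.5; y_3 = 5; z_3 = 12.5; x_4 = 9.5; y_4 = 7; z_4 = 7; r_4 = 4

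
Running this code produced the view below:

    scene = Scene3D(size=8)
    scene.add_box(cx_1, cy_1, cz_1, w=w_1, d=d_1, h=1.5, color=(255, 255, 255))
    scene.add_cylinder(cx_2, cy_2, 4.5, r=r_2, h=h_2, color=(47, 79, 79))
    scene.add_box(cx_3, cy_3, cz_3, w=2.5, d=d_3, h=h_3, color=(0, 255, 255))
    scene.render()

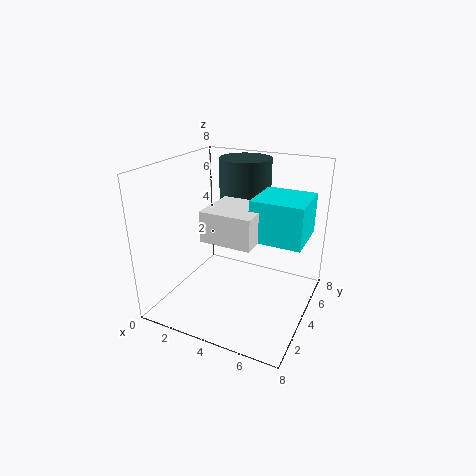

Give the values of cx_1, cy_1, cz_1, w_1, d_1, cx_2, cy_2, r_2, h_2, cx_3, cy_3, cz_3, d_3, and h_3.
cx_1 = 3.5, cy_1 = 1, cz_1 = 5, w_1 = 2.5, d_1 = 2.5, cx_2 = 3.5, cy_2 = 6, r_2 = 1.5, h_2 = 3.5, cx_3 = 5.5, cy_3 = 2, cz_3 = 5, d_3 = 2.5, h_3 = 2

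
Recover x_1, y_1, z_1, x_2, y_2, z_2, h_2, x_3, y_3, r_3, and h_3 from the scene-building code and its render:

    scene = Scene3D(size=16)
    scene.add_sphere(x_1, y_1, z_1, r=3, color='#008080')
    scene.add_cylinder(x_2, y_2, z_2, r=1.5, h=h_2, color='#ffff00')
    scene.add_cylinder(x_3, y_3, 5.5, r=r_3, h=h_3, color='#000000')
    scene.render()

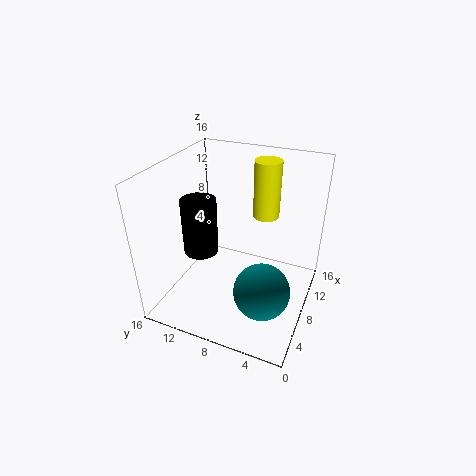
x_1 = 5; y_1 = 4; z_1 = 4; x_2 = 11.5; y_2 = 6; z_2 = 9.5; h_2 = 6.5; x_3 = 7.5; y_3 = 12.5; r_3 = 2; h_3 = 6.5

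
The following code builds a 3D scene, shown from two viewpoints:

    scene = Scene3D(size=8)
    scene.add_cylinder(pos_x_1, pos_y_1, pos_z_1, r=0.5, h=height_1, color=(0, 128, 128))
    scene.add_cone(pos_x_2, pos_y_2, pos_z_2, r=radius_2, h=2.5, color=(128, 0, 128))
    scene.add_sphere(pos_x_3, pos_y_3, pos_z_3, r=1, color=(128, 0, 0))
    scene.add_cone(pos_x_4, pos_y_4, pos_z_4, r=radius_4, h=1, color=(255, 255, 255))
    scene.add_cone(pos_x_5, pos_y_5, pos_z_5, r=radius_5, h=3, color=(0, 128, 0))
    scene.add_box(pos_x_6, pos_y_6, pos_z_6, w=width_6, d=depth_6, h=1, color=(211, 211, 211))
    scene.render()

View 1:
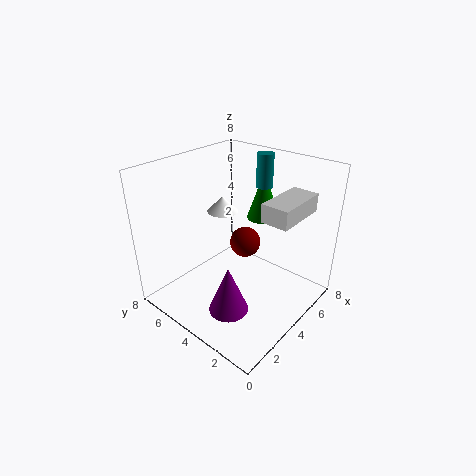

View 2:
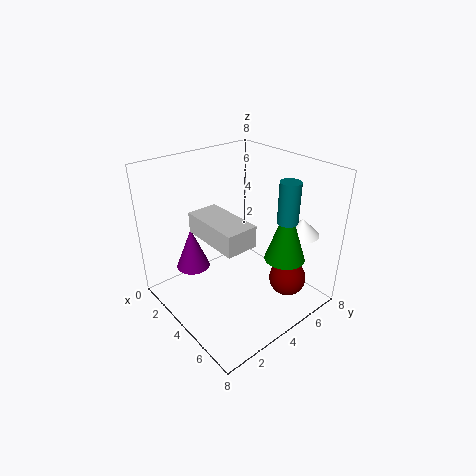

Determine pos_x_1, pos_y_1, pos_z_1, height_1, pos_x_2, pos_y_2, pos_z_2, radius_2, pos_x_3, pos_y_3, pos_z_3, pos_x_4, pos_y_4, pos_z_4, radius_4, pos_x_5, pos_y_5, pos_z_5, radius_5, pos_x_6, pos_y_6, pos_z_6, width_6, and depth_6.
pos_x_1 = 7; pos_y_1 = 4.5; pos_z_1 = 6; height_1 = 2; pos_x_2 = 1.5; pos_y_2 = 2.5; pos_z_2 = 1.5; radius_2 = 1; pos_x_3 = 6.5; pos_y_3 = 5.5; pos_z_3 = 2; pos_x_4 = 6; pos_y_4 = 7; pos_z_4 = 4; radius_4 = 1; pos_x_5 = 7; pos_y_5 = 4.5; pos_z_5 = 4; radius_5 = 1; pos_x_6 = 4; pos_y_6 = 1; pos_z_6 = 5.5; width_6 = 3; depth_6 = 1.5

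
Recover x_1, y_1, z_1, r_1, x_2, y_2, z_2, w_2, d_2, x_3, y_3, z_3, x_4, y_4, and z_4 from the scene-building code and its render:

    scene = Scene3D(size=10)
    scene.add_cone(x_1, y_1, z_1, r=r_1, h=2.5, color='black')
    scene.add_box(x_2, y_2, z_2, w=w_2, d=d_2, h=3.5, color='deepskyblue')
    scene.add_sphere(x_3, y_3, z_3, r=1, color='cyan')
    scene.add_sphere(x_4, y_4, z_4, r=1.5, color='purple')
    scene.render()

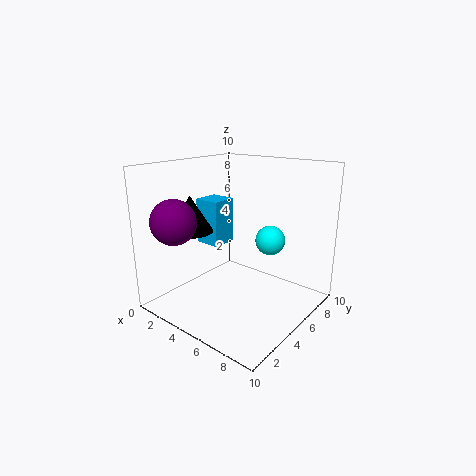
x_1 = 2.5
y_1 = 3
z_1 = 5.5
r_1 = 1.5
x_2 = 0.5
y_2 = 5.5
z_2 = 3.5
w_2 = 2
d_2 = 2
x_3 = 7
y_3 = 6
z_3 = 5
x_4 = 2.5
y_4 = 1.5
z_4 = 6.5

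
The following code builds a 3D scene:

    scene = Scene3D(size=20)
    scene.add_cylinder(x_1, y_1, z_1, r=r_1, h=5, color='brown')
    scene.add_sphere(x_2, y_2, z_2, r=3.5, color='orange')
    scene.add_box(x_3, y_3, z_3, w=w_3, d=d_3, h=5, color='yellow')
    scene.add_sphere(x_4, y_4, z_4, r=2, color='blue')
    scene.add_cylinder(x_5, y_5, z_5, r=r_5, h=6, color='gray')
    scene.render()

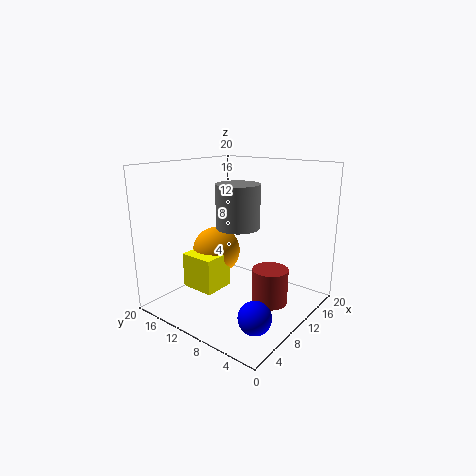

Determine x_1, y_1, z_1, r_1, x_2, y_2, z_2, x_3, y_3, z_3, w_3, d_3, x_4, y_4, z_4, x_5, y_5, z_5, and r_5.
x_1 = 11.5; y_1 = 5.5; z_1 = 1; r_1 = 2.5; x_2 = 10.5; y_2 = 14.5; z_2 = 7; x_3 = 5.5; y_3 = 11.5; z_3 = 2.5; w_3 = 4.5; d_3 = 5; x_4 = 3.5; y_4 = 2.5; z_4 = 3.5; x_5 = 10; y_5 = 10; z_5 = 11.5; r_5 = 3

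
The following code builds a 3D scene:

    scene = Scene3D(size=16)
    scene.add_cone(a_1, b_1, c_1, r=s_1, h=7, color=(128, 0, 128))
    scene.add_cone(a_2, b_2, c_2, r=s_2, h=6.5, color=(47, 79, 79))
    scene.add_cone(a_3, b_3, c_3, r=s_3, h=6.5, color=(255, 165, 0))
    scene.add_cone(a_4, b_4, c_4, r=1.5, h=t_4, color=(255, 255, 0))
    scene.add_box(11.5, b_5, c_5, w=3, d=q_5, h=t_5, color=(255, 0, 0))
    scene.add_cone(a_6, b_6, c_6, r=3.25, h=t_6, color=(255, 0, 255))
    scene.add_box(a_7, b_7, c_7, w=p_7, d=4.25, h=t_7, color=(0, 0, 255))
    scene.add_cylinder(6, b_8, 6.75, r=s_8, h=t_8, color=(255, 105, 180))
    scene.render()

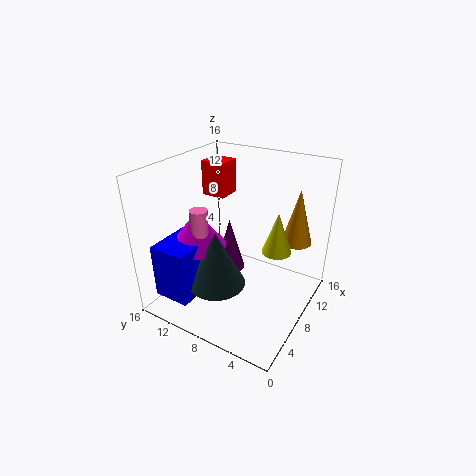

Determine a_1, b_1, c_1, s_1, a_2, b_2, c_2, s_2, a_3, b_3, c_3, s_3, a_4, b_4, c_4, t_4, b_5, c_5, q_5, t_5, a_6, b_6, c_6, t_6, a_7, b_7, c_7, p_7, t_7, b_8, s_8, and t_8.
a_1 = 12.5
b_1 = 12
c_1 = 0.25
s_1 = 2
a_2 = 5.75
b_2 = 9.5
c_2 = 2.75
s_2 = 3.25
a_3 = 13
b_3 = 3
c_3 = 6.5
s_3 = 1.75
a_4 = 7.25
b_4 = 3
c_4 = 8.25
t_4 = 4.25
b_5 = 12.25
c_5 = 10.5
q_5 = 3
t_5 = 4.25
a_6 = 6.5
b_6 = 12.5
c_6 = 6.5
t_6 = 4.25
a_7 = 1.75
b_7 = 11
c_7 = 1.5
p_7 = 5.5
t_7 = 6.25
b_8 = 11.75
s_8 = 1
t_8 = 4.5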